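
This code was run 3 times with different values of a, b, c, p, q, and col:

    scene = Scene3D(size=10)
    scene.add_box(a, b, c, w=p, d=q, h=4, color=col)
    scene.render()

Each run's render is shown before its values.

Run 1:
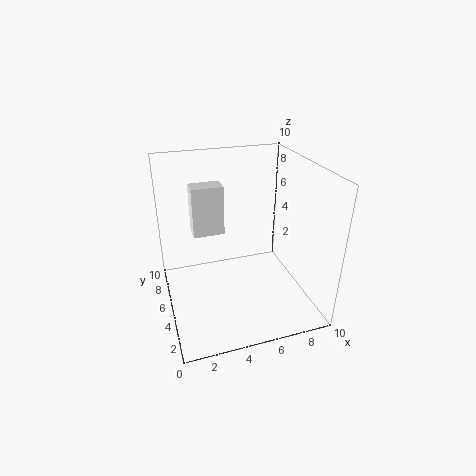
a = 2.5; b = 8.5; c = 3.5; p = 2.5; q = 1.5; col = 'white'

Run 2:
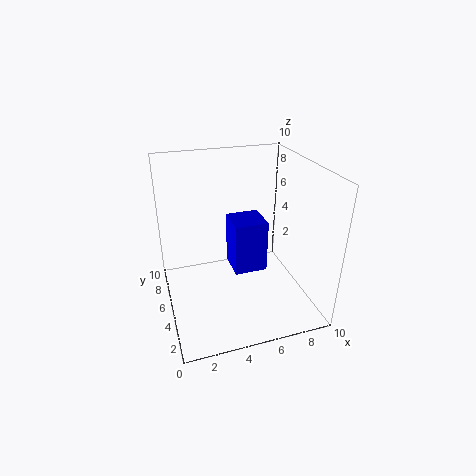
a = 5; b = 5.5; c = 1.5; p = 2.5; q = 2.5; col = 'blue'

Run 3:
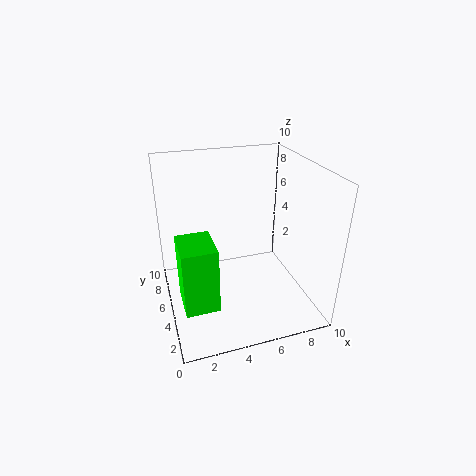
a = 0.5; b = 0.5; c = 3; p = 2; q = 2.5; col = 'lime'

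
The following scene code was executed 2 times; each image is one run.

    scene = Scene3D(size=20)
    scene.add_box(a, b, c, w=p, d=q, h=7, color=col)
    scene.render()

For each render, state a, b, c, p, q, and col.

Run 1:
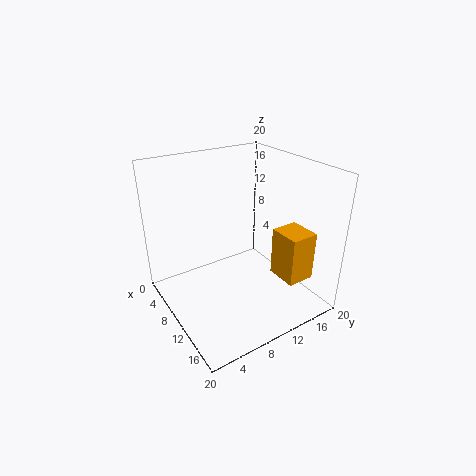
a = 12; b = 14.5; c = 4; p = 4.5; q = 4; col = 'orange'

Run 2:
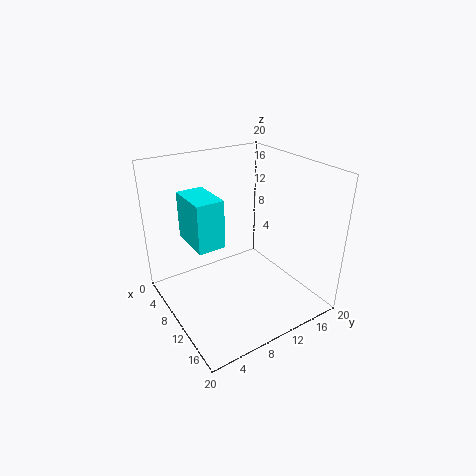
a = 2.5; b = 4.5; c = 8.5; p = 6.5; q = 4; col = 'cyan'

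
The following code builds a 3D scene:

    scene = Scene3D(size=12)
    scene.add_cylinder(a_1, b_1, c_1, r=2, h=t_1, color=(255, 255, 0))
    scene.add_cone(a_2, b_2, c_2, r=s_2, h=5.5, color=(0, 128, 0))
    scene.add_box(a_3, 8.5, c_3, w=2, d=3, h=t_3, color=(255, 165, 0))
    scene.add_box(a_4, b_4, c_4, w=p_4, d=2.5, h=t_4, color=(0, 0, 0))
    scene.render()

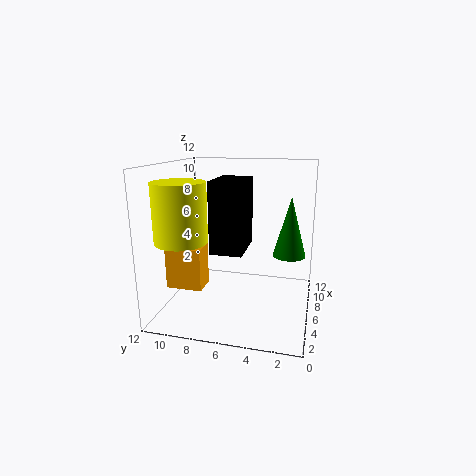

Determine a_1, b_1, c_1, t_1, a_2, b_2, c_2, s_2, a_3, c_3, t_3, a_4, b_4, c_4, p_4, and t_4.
a_1 = 2.5
b_1 = 9.5
c_1 = 6.5
t_1 = 4.5
a_2 = 9.5
b_2 = 2
c_2 = 3.5
s_2 = 1.5
a_3 = 3.5
c_3 = 2
t_3 = 3.5
a_4 = 3
b_4 = 5
c_4 = 5.5
p_4 = 4
t_4 = 5.5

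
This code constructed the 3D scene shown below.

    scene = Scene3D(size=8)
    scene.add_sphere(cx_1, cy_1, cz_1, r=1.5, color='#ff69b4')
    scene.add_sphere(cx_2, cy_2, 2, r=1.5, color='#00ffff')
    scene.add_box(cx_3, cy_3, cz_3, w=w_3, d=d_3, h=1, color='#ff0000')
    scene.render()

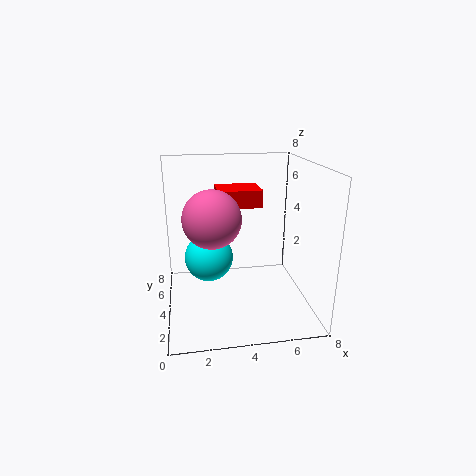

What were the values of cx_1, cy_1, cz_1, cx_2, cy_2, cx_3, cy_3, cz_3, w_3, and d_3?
cx_1 = 2.5, cy_1 = 3, cz_1 = 5.5, cx_2 = 2.5, cy_2 = 6, cx_3 = 3, cy_3 = 4.5, cz_3 = 5.5, w_3 = 2.5, d_3 = 2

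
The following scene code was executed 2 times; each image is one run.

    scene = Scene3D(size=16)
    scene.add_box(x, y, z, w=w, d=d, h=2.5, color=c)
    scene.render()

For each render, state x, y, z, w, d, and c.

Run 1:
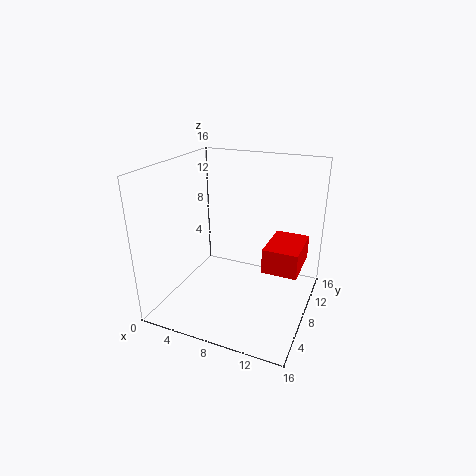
x = 12
y = 4.5
z = 6.5
w = 3.5
d = 5
c = 'red'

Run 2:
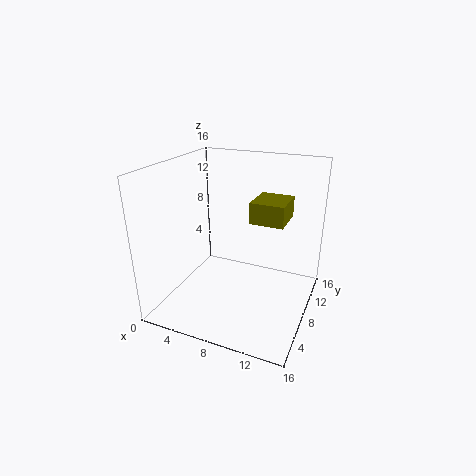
x = 8.5
y = 10
z = 9
w = 4
d = 4.5
c = 'olive'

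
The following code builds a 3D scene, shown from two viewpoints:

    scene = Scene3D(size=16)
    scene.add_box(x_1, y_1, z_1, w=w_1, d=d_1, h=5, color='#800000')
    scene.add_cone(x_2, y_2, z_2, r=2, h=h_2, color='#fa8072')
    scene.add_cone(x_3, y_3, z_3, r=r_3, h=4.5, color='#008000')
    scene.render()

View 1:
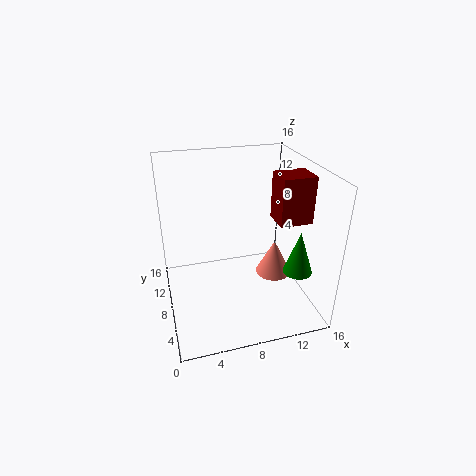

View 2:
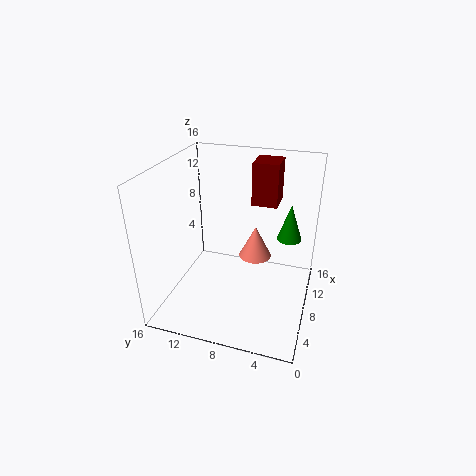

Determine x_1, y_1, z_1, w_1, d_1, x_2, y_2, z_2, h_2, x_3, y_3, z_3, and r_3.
x_1 = 11.5
y_1 = 4.5
z_1 = 10.5
w_1 = 3.5
d_1 = 3
x_2 = 12
y_2 = 7
z_2 = 3.5
h_2 = 4
x_3 = 13
y_3 = 3
z_3 = 6
r_3 = 1.5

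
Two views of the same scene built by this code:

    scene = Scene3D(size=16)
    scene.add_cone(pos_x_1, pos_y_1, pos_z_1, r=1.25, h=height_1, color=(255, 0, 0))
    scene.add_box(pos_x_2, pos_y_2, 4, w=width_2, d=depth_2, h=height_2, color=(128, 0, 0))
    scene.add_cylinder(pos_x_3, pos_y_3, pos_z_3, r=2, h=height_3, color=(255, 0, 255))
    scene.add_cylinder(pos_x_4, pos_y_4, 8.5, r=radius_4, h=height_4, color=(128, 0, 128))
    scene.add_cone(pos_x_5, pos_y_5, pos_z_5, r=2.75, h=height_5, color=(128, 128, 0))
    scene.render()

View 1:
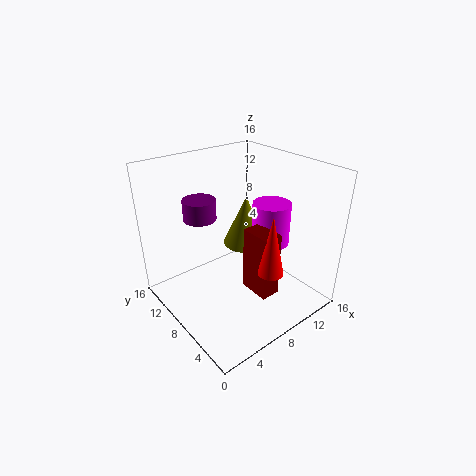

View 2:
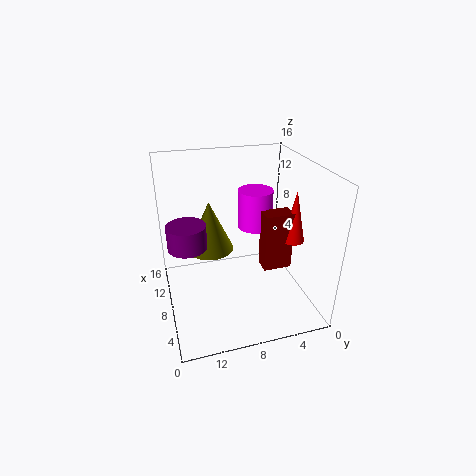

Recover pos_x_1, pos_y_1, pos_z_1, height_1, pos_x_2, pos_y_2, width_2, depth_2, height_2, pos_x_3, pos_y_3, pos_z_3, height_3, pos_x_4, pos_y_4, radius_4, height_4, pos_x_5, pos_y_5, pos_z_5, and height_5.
pos_x_1 = 7, pos_y_1 = 1.75, pos_z_1 = 7.25, height_1 = 6, pos_x_2 = 6.5, pos_y_2 = 2, width_2 = 2, depth_2 = 3.25, height_2 = 6.75, pos_x_3 = 10.25, pos_y_3 = 5.25, pos_z_3 = 8, height_3 = 4.5, pos_x_4 = 6.75, pos_y_4 = 13.75, radius_4 = 2, height_4 = 2.5, pos_x_5 = 11.25, pos_y_5 = 10.5, pos_z_5 = 5.25, height_5 = 6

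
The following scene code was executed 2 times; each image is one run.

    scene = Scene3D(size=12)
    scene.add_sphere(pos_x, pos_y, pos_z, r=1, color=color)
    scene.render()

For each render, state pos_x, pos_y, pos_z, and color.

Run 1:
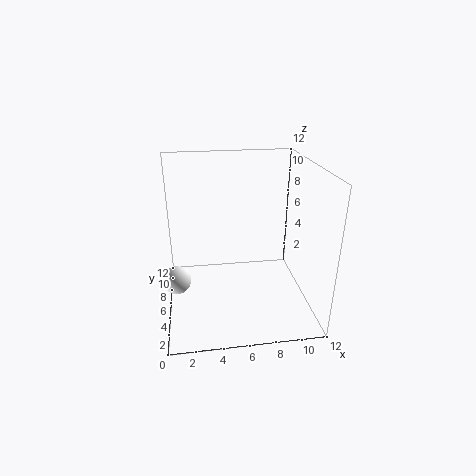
pos_x = 1, pos_y = 2, pos_z = 5, color = 'white'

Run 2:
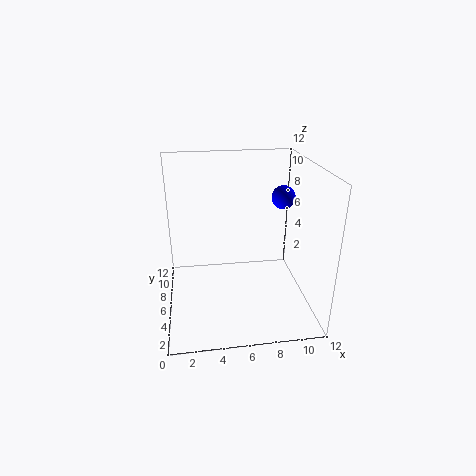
pos_x = 10, pos_y = 7, pos_z = 9, color = 'blue'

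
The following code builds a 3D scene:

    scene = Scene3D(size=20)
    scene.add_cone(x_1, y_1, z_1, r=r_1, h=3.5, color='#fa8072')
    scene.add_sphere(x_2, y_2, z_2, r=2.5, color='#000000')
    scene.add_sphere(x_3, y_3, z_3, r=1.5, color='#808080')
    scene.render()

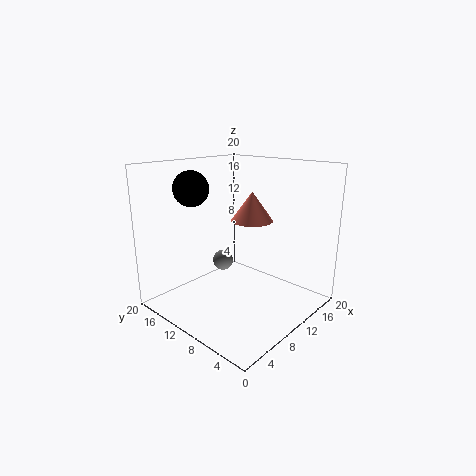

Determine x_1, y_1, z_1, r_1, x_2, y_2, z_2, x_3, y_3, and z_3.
x_1 = 7.5
y_1 = 5.5
z_1 = 14
r_1 = 2.5
x_2 = 7
y_2 = 16
z_2 = 16.5
x_3 = 10.5
y_3 = 13.5
z_3 = 5.5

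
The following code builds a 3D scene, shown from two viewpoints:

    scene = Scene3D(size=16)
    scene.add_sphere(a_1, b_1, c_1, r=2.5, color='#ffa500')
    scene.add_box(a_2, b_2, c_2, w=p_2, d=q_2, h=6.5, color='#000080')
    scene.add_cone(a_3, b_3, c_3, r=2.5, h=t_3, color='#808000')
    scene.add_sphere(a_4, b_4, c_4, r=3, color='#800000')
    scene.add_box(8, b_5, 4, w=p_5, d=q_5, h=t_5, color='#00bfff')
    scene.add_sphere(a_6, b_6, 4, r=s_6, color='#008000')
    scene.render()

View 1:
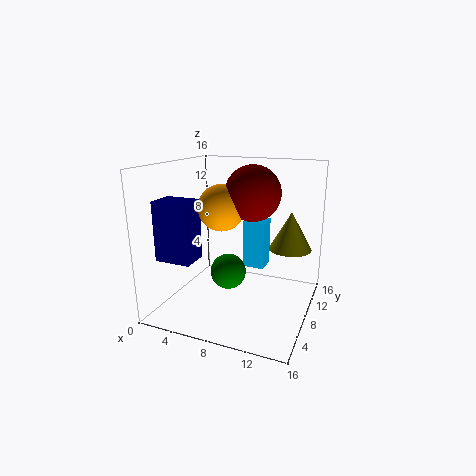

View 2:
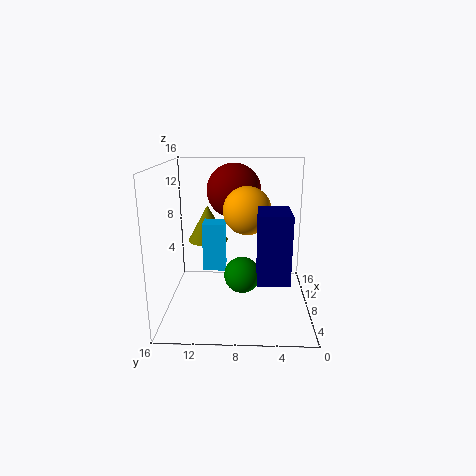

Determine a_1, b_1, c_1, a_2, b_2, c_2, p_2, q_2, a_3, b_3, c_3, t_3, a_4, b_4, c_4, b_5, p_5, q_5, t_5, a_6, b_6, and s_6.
a_1 = 6.5, b_1 = 7, c_1 = 11.5, a_2 = 0.5, b_2 = 3, c_2 = 6, p_2 = 4, q_2 = 3, a_3 = 13, b_3 = 12, c_3 = 6, t_3 = 4.5, a_4 = 9.5, b_4 = 8.5, c_4 = 13, b_5 = 9.5, p_5 = 2.5, q_5 = 2.5, t_5 = 5.5, a_6 = 7, b_6 = 7.5, s_6 = 2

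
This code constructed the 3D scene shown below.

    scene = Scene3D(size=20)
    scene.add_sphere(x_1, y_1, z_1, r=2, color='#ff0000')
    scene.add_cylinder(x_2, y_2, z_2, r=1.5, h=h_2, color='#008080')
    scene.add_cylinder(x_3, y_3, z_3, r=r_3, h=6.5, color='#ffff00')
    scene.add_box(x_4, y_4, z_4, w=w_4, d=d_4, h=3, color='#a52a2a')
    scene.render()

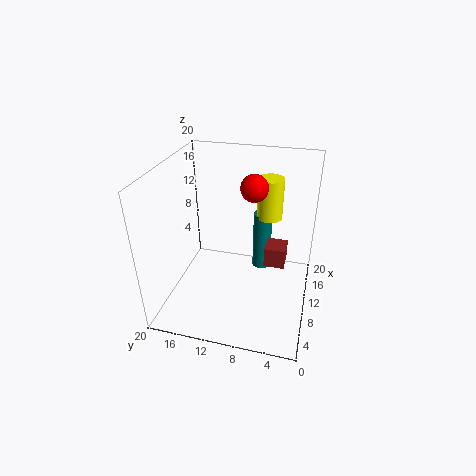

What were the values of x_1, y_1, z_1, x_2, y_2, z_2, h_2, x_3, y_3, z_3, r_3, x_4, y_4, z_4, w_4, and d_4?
x_1 = 14.25, y_1 = 8.75, z_1 = 15.75, x_2 = 18, y_2 = 8, z_2 = 0.25, h_2 = 9.75, x_3 = 18, y_3 = 7, z_3 = 9.5, r_3 = 2, x_4 = 11.5, y_4 = 3.5, z_4 = 4.75, w_4 = 3.25, d_4 = 3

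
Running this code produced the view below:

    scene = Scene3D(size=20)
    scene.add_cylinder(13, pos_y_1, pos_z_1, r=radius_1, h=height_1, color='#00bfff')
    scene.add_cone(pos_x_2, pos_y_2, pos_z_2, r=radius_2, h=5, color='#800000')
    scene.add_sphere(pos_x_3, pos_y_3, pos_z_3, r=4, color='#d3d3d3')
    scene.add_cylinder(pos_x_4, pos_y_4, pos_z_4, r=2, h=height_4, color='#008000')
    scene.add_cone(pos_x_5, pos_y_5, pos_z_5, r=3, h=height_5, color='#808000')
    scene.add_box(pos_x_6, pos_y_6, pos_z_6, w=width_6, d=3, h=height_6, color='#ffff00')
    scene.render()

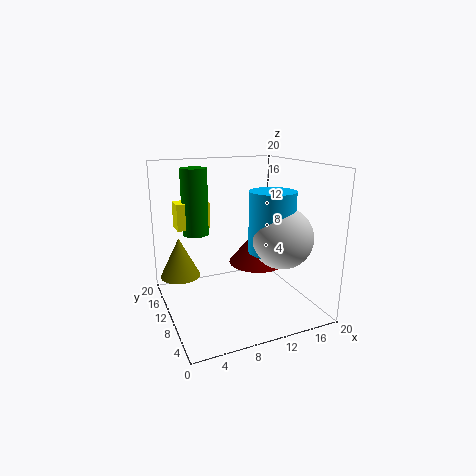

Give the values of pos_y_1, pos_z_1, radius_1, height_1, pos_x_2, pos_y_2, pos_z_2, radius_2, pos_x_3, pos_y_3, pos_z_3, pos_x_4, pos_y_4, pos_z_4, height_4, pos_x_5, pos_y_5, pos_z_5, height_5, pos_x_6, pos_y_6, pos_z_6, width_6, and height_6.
pos_y_1 = 6
pos_z_1 = 9
radius_1 = 3
height_1 = 8
pos_x_2 = 13
pos_y_2 = 10
pos_z_2 = 6
radius_2 = 4
pos_x_3 = 14
pos_y_3 = 5
pos_z_3 = 11
pos_x_4 = 6
pos_y_4 = 17
pos_z_4 = 9
height_4 = 10
pos_x_5 = 3
pos_y_5 = 16
pos_z_5 = 3
height_5 = 6
pos_x_6 = 3
pos_y_6 = 16
pos_z_6 = 10
width_6 = 5
height_6 = 4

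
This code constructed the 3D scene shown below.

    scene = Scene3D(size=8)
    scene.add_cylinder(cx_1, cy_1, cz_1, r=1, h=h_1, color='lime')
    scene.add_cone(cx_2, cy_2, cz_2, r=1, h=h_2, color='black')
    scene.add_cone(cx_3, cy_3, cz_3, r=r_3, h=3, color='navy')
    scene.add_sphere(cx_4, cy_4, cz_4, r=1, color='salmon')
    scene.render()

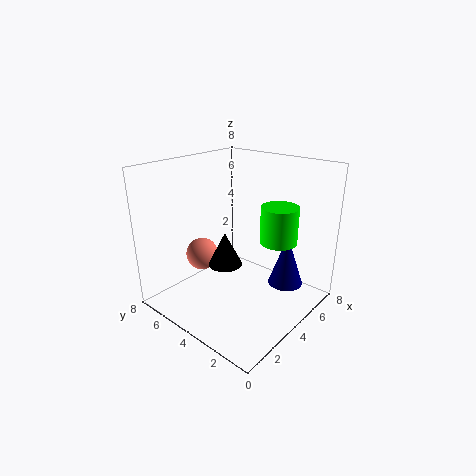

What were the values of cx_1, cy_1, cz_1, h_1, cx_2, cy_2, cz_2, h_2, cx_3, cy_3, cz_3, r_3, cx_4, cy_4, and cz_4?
cx_1 = 5; cy_1 = 2; cz_1 = 4; h_1 = 2; cx_2 = 4; cy_2 = 5; cz_2 = 2; h_2 = 2; cx_3 = 6; cy_3 = 2; cz_3 = 1; r_3 = 1; cx_4 = 4; cy_4 = 7; cz_4 = 2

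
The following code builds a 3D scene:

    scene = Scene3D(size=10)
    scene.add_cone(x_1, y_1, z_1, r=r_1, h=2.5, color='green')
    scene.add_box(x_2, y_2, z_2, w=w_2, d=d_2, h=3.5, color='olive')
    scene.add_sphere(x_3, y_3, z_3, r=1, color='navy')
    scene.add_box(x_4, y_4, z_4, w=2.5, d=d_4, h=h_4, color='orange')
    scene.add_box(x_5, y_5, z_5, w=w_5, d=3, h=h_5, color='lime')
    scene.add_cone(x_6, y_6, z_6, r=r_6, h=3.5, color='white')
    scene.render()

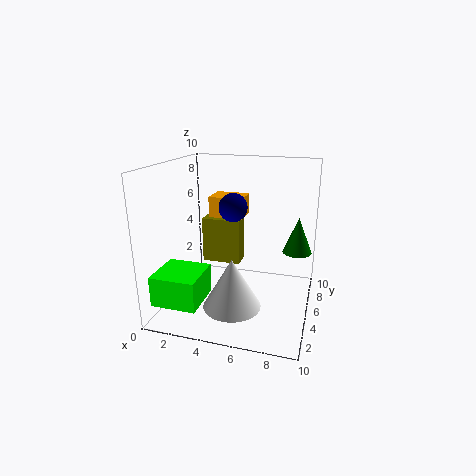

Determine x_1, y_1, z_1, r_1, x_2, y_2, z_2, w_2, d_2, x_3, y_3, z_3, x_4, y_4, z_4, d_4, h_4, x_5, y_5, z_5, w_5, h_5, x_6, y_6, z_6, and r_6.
x_1 = 9; y_1 = 6; z_1 = 4; r_1 = 1; x_2 = 1.5; y_2 = 7; z_2 = 2; w_2 = 3; d_2 = 1.5; x_3 = 4.5; y_3 = 5.5; z_3 = 7; x_4 = 2.5; y_4 = 6; z_4 = 6; d_4 = 2; h_4 = 1.5; x_5 = 0.5; y_5 = 0.5; z_5 = 1.5; w_5 = 3; h_5 = 2; x_6 = 5; y_6 = 3.5; z_6 = 0.5; r_6 = 2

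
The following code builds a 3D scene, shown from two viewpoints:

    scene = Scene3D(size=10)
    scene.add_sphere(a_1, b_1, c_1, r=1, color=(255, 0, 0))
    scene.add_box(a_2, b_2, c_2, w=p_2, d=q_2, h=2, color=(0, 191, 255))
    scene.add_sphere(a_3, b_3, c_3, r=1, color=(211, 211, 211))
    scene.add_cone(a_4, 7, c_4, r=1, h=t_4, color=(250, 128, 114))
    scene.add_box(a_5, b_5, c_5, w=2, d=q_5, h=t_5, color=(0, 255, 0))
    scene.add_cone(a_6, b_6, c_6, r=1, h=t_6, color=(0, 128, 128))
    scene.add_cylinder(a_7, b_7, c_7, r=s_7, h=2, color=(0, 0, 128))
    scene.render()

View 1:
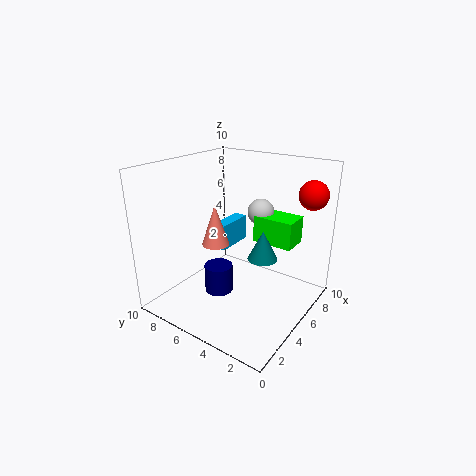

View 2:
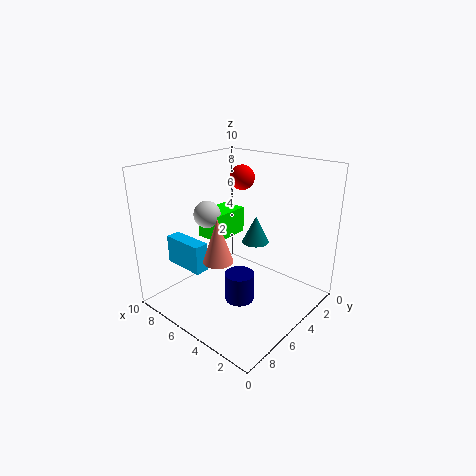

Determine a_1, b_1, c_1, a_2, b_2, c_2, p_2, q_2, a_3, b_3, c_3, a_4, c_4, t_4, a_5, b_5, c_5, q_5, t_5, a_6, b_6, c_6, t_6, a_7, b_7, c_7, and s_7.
a_1 = 8; b_1 = 1; c_1 = 8; a_2 = 6; b_2 = 7; c_2 = 3; p_2 = 3; q_2 = 1; a_3 = 8; b_3 = 5; c_3 = 6; a_4 = 5; c_4 = 4; t_4 = 3; a_5 = 7; b_5 = 2; c_5 = 4; q_5 = 3; t_5 = 2; a_6 = 5; b_6 = 3; c_6 = 4; t_6 = 2; a_7 = 4; b_7 = 6; c_7 = 1; s_7 = 1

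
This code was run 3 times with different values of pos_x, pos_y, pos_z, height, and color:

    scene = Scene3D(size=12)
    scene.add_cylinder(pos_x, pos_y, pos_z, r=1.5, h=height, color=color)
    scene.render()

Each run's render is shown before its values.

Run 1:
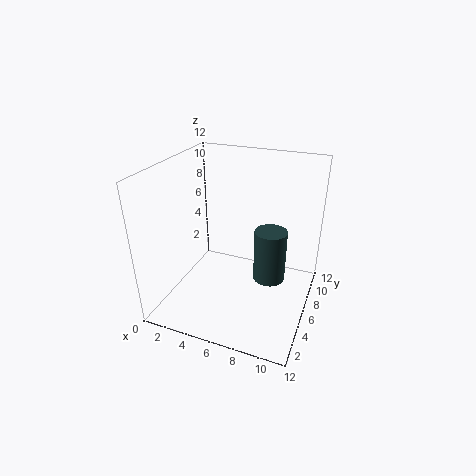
pos_x = 8, pos_y = 9, pos_z = 0.5, height = 5, color = 'darkslategray'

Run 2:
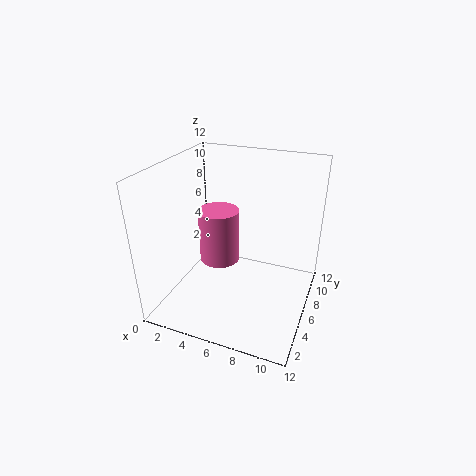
pos_x = 5.5, pos_y = 3.5, pos_z = 5.5, height = 4, color = 'hotpink'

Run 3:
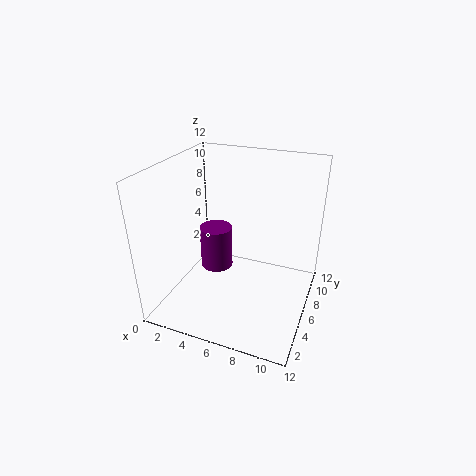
pos_x = 3, pos_y = 8, pos_z = 1.5, height = 4, color = 'purple'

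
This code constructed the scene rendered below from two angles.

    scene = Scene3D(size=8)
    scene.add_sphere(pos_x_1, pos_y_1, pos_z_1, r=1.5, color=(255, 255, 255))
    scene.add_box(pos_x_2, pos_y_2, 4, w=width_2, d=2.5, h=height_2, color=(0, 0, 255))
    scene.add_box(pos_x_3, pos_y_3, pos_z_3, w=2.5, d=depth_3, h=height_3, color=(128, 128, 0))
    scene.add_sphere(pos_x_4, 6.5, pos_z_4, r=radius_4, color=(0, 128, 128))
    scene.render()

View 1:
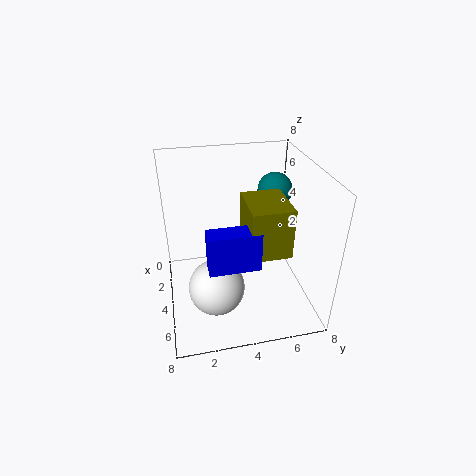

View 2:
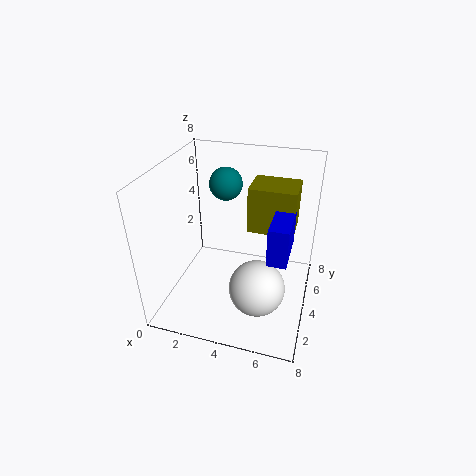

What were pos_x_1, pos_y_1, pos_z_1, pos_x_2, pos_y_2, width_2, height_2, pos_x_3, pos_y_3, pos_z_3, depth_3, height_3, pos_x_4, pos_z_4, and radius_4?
pos_x_1 = 5.5, pos_y_1 = 2.5, pos_z_1 = 2, pos_x_2 = 6, pos_y_2 = 2, width_2 = 1, height_2 = 2, pos_x_3 = 4.5, pos_y_3 = 4, pos_z_3 = 4.5, depth_3 = 2, height_3 = 2.5, pos_x_4 = 2.5, pos_z_4 = 6, radius_4 = 1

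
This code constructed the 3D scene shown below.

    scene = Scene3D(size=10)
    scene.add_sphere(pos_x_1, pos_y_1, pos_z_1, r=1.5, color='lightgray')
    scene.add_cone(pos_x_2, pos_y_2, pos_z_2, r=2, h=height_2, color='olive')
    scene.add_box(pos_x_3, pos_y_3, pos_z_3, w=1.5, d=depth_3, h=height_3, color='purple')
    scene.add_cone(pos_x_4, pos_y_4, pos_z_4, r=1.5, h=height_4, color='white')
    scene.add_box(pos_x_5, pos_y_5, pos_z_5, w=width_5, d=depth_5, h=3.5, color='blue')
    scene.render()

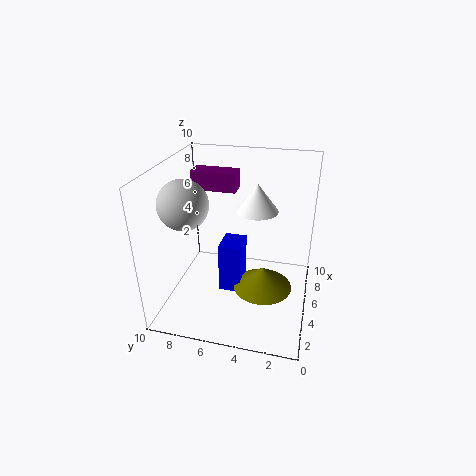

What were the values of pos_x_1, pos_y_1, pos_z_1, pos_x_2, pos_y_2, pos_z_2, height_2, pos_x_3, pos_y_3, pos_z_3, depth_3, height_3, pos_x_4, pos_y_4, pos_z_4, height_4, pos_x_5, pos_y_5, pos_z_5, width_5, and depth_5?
pos_x_1 = 2, pos_y_1 = 7.5, pos_z_1 = 8.5, pos_x_2 = 4, pos_y_2 = 3, pos_z_2 = 2, height_2 = 1.5, pos_x_3 = 8, pos_y_3 = 6, pos_z_3 = 7, depth_3 = 3.5, height_3 = 1.5, pos_x_4 = 6.5, pos_y_4 = 4, pos_z_4 = 6.5, height_4 = 2, pos_x_5 = 3.5, pos_y_5 = 4.5, pos_z_5 = 1.5, width_5 = 2, depth_5 = 1.5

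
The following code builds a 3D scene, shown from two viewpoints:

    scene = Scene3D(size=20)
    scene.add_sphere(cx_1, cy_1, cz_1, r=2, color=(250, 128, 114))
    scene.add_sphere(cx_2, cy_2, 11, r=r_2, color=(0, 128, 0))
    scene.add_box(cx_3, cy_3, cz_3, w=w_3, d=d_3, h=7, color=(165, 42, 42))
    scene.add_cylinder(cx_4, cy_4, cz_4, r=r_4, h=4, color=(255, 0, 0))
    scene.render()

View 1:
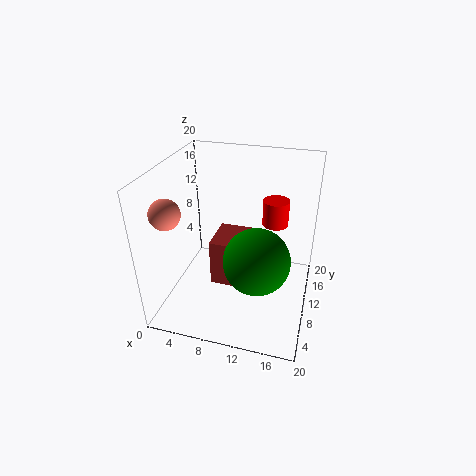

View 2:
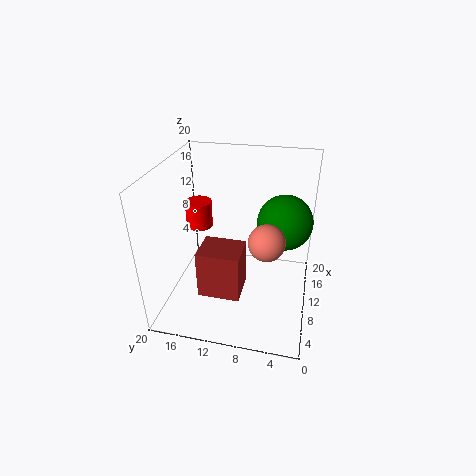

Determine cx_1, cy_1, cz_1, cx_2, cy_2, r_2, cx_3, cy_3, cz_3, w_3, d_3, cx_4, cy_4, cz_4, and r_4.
cx_1 = 2, cy_1 = 5, cz_1 = 15, cx_2 = 14, cy_2 = 4, r_2 = 4, cx_3 = 6, cy_3 = 9, cz_3 = 2, w_3 = 5, d_3 = 6, cx_4 = 14, cy_4 = 17, cz_4 = 9, r_4 = 2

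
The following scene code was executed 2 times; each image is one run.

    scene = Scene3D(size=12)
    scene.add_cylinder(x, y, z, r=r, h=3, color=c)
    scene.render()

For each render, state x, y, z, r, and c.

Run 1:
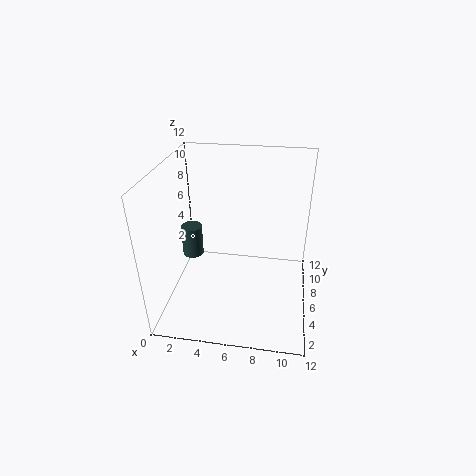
x = 1; y = 9; z = 2; r = 1; c = 'darkslategray'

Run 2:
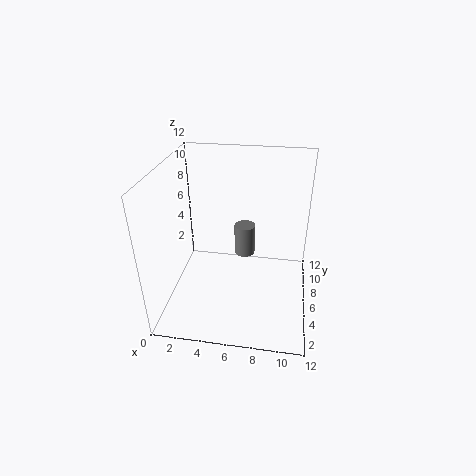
x = 6; y = 10; z = 2; r = 1; c = 'gray'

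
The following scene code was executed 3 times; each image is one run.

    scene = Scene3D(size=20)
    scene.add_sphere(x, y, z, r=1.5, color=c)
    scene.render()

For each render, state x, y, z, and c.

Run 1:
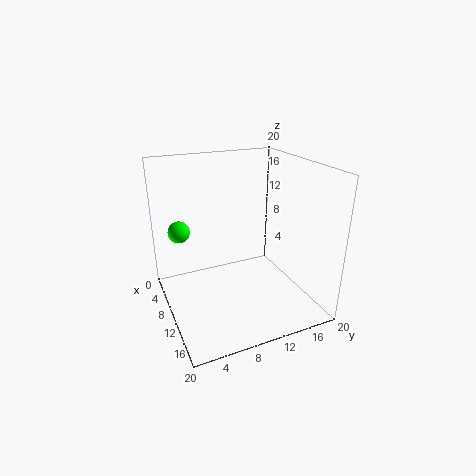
x = 7
y = 2.5
z = 11
c = 'lime'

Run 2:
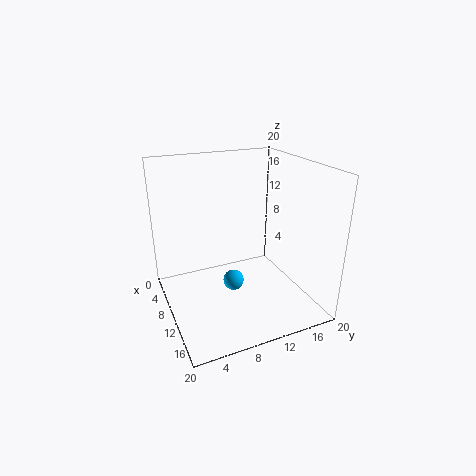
x = 9.5
y = 9.5
z = 3
c = 'deepskyblue'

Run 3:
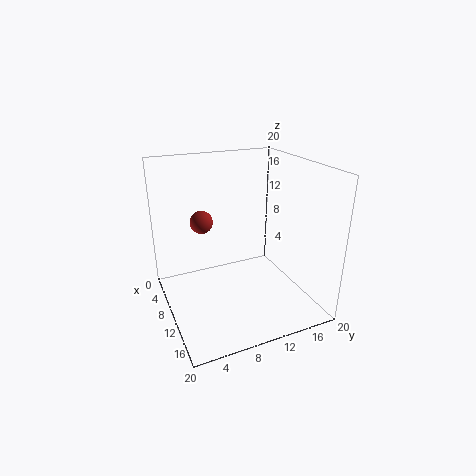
x = 9.5
y = 5
z = 13
c = 'brown'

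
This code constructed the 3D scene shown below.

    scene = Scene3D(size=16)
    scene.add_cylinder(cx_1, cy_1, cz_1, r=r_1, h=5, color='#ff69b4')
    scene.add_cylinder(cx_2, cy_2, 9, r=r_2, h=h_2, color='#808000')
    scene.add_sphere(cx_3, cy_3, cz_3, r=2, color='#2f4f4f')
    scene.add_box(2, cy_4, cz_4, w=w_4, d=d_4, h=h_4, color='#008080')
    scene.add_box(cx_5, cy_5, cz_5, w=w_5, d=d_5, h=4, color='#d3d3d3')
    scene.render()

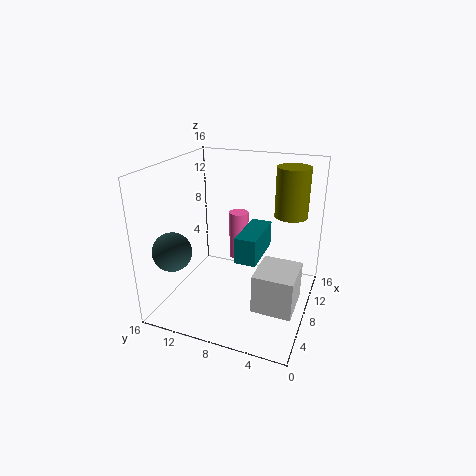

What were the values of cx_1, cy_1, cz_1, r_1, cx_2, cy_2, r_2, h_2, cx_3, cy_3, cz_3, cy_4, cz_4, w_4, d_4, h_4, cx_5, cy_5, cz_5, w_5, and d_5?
cx_1 = 7; cy_1 = 7.5; cz_1 = 6.5; r_1 = 1; cx_2 = 14; cy_2 = 3.5; r_2 = 2; h_2 = 6; cx_3 = 2.5; cy_3 = 13; cz_3 = 8; cy_4 = 4; cz_4 = 8.5; w_4 = 5; d_4 = 2; h_4 = 2.5; cx_5 = 2.5; cy_5 = 0.5; cz_5 = 3; w_5 = 4.5; d_5 = 4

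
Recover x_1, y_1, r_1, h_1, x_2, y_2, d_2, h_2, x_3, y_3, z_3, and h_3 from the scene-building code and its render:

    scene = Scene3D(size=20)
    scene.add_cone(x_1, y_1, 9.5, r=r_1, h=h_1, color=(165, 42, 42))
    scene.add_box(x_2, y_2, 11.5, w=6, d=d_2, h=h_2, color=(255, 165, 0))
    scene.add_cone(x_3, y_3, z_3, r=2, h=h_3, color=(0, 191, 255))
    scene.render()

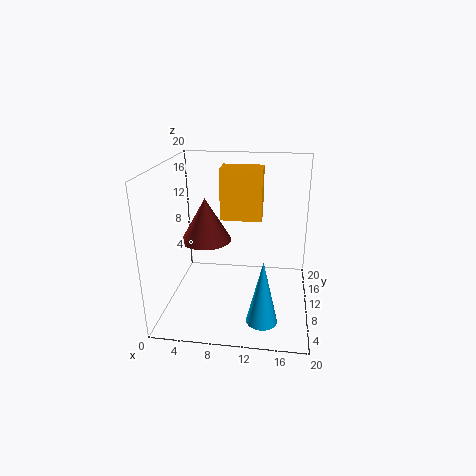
x_1 = 5.5
y_1 = 10
r_1 = 3.5
h_1 = 6
x_2 = 7
y_2 = 12.5
d_2 = 3.5
h_2 = 7.5
x_3 = 14
y_3 = 3.5
z_3 = 1.5
h_3 = 8.5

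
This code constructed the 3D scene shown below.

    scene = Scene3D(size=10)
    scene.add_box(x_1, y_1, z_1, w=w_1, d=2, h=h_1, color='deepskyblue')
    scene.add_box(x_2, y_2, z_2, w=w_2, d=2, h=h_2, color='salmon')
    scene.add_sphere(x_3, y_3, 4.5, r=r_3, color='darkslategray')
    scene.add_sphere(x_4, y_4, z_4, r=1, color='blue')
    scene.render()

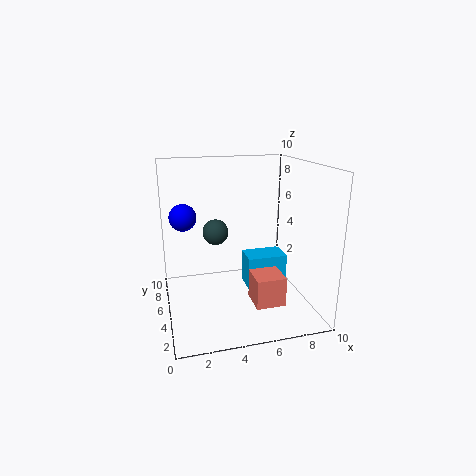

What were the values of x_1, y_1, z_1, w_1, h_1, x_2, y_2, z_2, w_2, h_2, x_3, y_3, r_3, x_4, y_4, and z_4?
x_1 = 6; y_1 = 5.5; z_1 = 0.5; w_1 = 3; h_1 = 2.5; x_2 = 5.5; y_2 = 2; z_2 = 1; w_2 = 2; h_2 = 2; x_3 = 4; y_3 = 8; r_3 = 1; x_4 = 1.5; y_4 = 7.5; z_4 = 6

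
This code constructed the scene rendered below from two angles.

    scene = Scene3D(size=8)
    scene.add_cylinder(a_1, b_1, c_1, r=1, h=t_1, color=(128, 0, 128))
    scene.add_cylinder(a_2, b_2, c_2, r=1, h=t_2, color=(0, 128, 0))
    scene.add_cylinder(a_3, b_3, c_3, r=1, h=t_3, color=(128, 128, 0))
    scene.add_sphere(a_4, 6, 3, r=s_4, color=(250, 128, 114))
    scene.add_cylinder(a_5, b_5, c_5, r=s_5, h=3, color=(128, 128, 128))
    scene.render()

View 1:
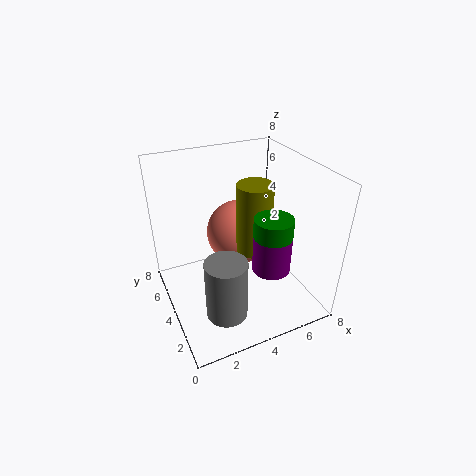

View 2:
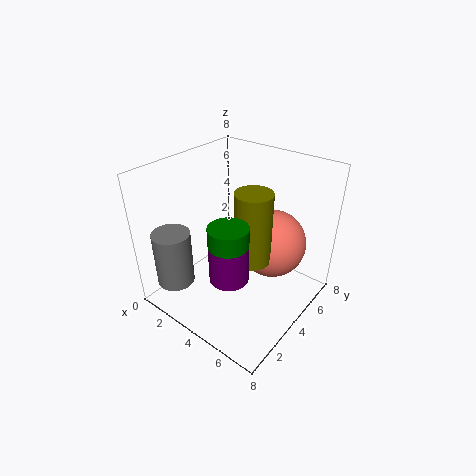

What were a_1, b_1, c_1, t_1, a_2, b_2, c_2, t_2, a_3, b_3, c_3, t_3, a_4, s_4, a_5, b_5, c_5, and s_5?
a_1 = 5, b_1 = 2, c_1 = 3, t_1 = 2, a_2 = 5, b_2 = 2, c_2 = 4, t_2 = 2, a_3 = 5, b_3 = 4, c_3 = 3, t_3 = 4, a_4 = 5, s_4 = 2, a_5 = 2, b_5 = 1, c_5 = 2, s_5 = 1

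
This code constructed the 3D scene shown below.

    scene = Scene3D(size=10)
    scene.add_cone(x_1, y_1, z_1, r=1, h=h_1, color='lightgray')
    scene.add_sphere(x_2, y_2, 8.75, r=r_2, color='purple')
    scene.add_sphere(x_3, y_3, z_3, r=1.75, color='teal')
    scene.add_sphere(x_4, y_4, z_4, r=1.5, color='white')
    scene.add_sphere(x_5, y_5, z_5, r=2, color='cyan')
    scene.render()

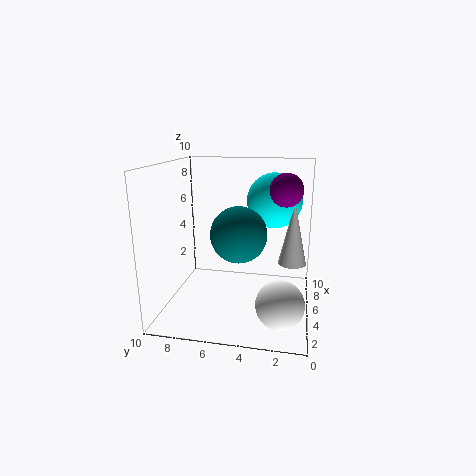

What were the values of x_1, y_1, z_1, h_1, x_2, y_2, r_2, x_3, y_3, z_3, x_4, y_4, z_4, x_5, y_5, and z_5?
x_1 = 6
y_1 = 1.25
z_1 = 3
h_1 = 4.5
x_2 = 3.25
y_2 = 1.75
r_2 = 1
x_3 = 2.75
y_3 = 4.5
z_3 = 6
x_4 = 1.75
y_4 = 1.75
z_4 = 2
x_5 = 7.25
y_5 = 2.75
z_5 = 7.25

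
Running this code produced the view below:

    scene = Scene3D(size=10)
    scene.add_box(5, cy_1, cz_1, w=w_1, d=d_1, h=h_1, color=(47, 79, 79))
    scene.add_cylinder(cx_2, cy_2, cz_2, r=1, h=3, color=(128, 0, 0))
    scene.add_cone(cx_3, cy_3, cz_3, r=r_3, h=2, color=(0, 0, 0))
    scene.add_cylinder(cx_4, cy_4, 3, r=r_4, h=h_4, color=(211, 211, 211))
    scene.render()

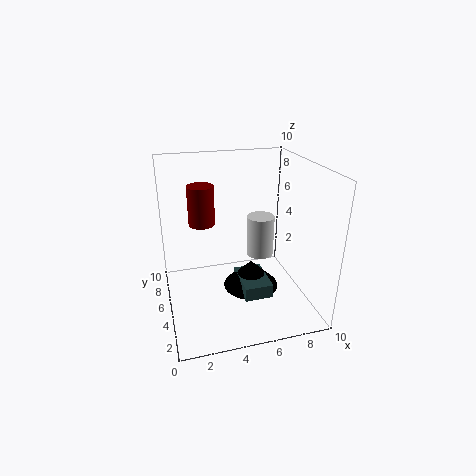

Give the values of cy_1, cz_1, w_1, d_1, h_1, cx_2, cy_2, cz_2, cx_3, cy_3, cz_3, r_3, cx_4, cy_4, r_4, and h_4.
cy_1 = 3
cz_1 = 1
w_1 = 2
d_1 = 3
h_1 = 1
cx_2 = 3
cy_2 = 8
cz_2 = 5
cx_3 = 6
cy_3 = 5
cz_3 = 1
r_3 = 2
cx_4 = 7
cy_4 = 6
r_4 = 1
h_4 = 3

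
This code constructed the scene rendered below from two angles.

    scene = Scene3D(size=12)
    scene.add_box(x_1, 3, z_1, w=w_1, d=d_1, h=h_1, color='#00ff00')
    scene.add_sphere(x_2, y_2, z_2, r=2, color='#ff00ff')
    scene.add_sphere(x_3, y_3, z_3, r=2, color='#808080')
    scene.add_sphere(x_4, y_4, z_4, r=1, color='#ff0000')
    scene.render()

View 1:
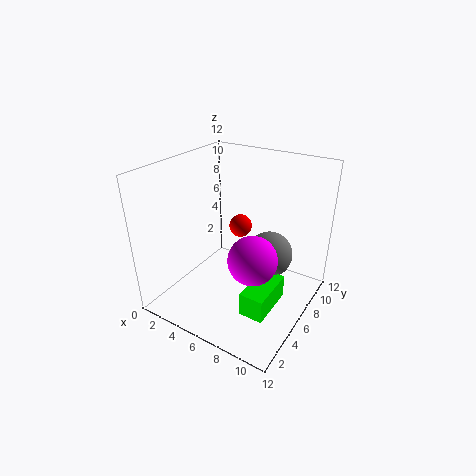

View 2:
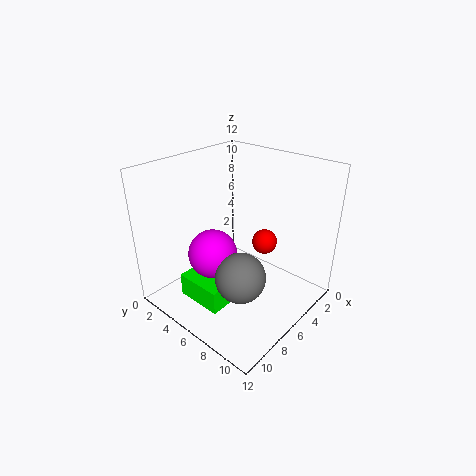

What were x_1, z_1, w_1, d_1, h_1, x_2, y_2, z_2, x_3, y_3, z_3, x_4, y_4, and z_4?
x_1 = 8
z_1 = 1
w_1 = 2
d_1 = 4
h_1 = 2
x_2 = 8
y_2 = 5
z_2 = 5
x_3 = 8
y_3 = 8
z_3 = 4
x_4 = 5
y_4 = 8
z_4 = 6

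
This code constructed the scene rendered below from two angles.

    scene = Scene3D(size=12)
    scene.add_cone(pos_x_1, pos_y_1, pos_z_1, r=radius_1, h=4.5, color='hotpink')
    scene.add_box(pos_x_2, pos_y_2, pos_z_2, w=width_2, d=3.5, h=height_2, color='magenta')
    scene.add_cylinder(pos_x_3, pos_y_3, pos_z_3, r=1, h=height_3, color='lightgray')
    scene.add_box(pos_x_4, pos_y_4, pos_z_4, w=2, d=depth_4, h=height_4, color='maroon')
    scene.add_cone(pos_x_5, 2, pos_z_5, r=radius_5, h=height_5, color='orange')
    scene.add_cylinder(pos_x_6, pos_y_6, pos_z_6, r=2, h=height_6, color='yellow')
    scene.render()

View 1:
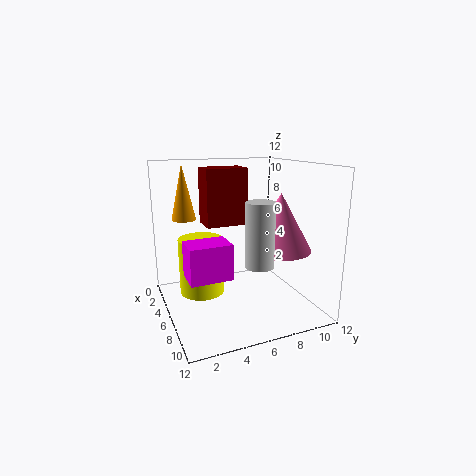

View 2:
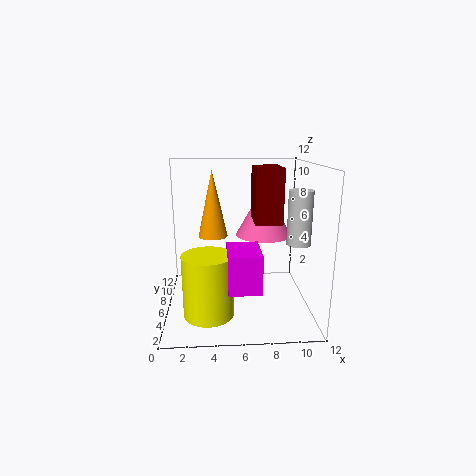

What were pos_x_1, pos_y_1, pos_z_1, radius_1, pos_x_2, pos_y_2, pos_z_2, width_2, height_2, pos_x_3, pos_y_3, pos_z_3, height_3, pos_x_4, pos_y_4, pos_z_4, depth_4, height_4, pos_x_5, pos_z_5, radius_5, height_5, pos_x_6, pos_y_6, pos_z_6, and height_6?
pos_x_1 = 8.5, pos_y_1 = 8.5, pos_z_1 = 5.5, radius_1 = 2.5, pos_x_2 = 5, pos_y_2 = 1.5, pos_z_2 = 3, width_2 = 2.5, height_2 = 3, pos_x_3 = 11, pos_y_3 = 5.5, pos_z_3 = 5.5, height_3 = 4.5, pos_x_4 = 7, pos_y_4 = 2.5, pos_z_4 = 8, depth_4 = 3, height_4 = 4, pos_x_5 = 4, pos_z_5 = 7.5, radius_5 = 1, height_5 = 4.5, pos_x_6 = 3.5, pos_y_6 = 3.5, pos_z_6 = 0.5, height_6 = 5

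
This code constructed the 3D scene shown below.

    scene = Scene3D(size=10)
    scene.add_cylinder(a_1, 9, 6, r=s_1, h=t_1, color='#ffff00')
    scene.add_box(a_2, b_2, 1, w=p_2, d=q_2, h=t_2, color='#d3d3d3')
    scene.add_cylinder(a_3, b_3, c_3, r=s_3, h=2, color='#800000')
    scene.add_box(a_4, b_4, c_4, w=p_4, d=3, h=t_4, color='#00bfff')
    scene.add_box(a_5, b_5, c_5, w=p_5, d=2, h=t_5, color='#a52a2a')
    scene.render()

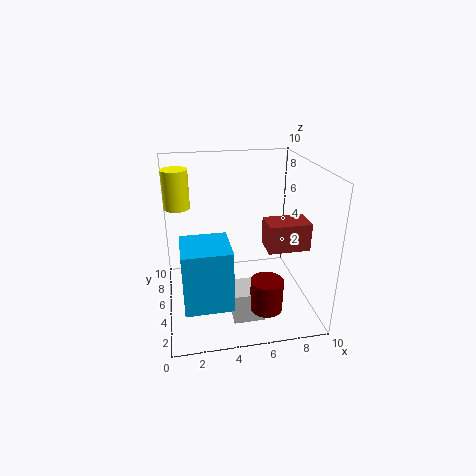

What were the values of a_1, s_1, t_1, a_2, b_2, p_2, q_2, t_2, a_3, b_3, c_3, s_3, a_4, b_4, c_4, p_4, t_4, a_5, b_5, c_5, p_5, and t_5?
a_1 = 1
s_1 = 1
t_1 = 3
a_2 = 4
b_2 = 1
p_2 = 2
q_2 = 2
t_2 = 2
a_3 = 6
b_3 = 1
c_3 = 2
s_3 = 1
a_4 = 1
b_4 = 1
c_4 = 2
p_4 = 3
t_4 = 4
a_5 = 7
b_5 = 4
c_5 = 4
p_5 = 3
t_5 = 2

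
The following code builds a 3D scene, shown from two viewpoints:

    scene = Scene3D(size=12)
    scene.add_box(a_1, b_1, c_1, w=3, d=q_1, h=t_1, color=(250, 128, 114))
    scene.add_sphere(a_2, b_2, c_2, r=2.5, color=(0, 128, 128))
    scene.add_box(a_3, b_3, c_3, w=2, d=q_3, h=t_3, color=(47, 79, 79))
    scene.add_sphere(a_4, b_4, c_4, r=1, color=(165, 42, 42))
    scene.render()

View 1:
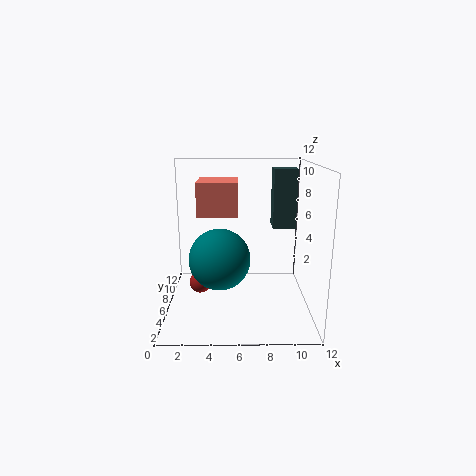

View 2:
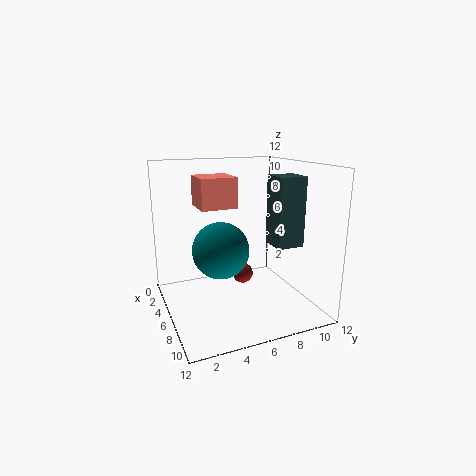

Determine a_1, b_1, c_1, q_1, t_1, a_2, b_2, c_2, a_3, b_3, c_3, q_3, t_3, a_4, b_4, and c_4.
a_1 = 3, b_1 = 3, c_1 = 8.5, q_1 = 3, t_1 = 2.5, a_2 = 4.5, b_2 = 5, c_2 = 4.5, a_3 = 9, b_3 = 7, c_3 = 6.5, q_3 = 2, t_3 = 5, a_4 = 2.5, b_4 = 8, c_4 = 1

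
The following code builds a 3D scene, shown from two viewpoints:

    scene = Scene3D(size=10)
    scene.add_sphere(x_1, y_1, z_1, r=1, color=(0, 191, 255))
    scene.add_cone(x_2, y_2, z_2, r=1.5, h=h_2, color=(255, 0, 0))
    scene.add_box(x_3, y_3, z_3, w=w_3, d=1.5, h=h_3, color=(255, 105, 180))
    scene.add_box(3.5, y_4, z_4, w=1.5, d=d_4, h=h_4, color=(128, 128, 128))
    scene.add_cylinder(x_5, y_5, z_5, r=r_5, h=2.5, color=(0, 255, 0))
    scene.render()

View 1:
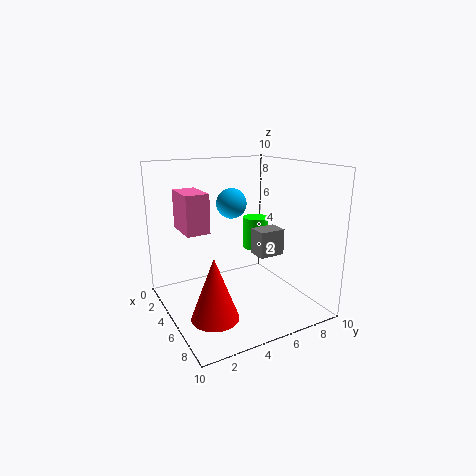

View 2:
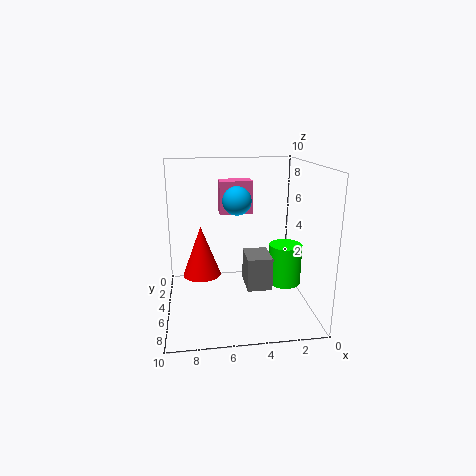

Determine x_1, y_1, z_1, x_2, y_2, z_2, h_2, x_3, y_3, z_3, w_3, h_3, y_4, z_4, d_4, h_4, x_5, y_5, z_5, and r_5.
x_1 = 5; y_1 = 4.5; z_1 = 7.5; x_2 = 7.5; y_2 = 2; z_2 = 1; h_2 = 4; x_3 = 3.5; y_3 = 1; z_3 = 6; w_3 = 2.5; h_3 = 2.5; y_4 = 7; z_4 = 3; d_4 = 2; h_4 = 2; x_5 = 2.5; y_5 = 8; z_5 = 3; r_5 = 1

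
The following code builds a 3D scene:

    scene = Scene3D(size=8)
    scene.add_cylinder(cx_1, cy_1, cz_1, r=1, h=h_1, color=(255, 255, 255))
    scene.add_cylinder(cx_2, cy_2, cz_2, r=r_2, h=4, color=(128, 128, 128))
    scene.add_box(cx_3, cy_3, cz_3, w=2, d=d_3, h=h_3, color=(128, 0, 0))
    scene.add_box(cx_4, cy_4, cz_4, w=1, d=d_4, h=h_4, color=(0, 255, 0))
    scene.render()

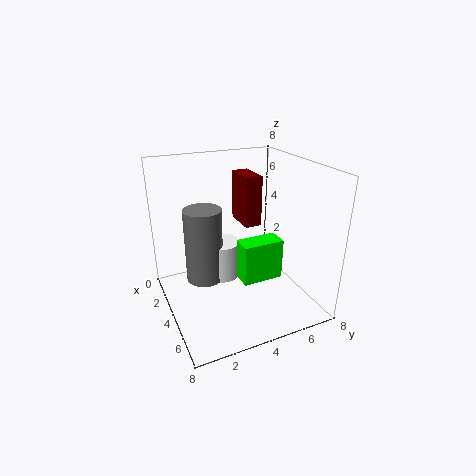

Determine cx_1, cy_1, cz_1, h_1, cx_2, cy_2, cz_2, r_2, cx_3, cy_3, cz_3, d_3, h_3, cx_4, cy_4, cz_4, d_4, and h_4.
cx_1 = 4, cy_1 = 3, cz_1 = 2, h_1 = 2, cx_2 = 4, cy_2 = 2, cz_2 = 2, r_2 = 1, cx_3 = 1, cy_3 = 5, cz_3 = 4, d_3 = 1, h_3 = 3, cx_4 = 6, cy_4 = 3, cz_4 = 3, d_4 = 2, h_4 = 2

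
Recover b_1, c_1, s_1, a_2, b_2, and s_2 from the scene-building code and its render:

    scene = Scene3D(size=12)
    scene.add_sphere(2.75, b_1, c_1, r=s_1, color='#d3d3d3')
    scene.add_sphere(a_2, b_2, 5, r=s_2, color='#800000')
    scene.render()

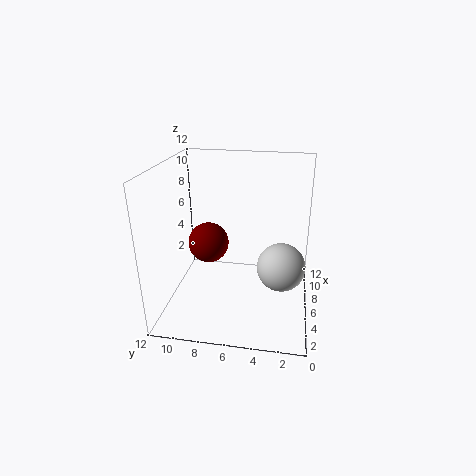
b_1 = 2.25; c_1 = 5.5; s_1 = 1.75; a_2 = 6.75; b_2 = 8.75; s_2 = 1.75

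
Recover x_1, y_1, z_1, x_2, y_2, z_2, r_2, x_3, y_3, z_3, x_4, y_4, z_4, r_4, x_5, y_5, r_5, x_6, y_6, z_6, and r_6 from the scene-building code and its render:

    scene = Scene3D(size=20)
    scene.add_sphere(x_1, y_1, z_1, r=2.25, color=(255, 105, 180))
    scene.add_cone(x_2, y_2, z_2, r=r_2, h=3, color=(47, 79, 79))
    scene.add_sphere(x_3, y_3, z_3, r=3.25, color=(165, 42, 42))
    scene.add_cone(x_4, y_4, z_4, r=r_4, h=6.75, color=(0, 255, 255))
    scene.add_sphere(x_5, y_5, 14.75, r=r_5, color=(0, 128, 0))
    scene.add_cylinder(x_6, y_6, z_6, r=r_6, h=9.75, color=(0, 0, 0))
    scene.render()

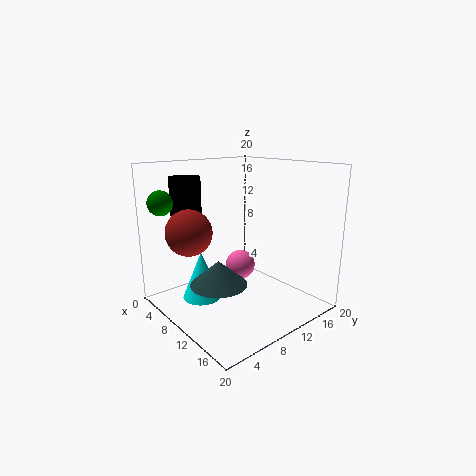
x_1 = 7
y_1 = 13
z_1 = 4.25
x_2 = 13.5
y_2 = 4
z_2 = 6.25
r_2 = 3.5
x_3 = 5.75
y_3 = 4.75
z_3 = 10.75
x_4 = 7
y_4 = 5.75
z_4 = 1.25
r_4 = 2.75
x_5 = 2.75
y_5 = 2.25
r_5 = 1.75
x_6 = 2.75
y_6 = 6.25
z_6 = 8.25
r_6 = 2.25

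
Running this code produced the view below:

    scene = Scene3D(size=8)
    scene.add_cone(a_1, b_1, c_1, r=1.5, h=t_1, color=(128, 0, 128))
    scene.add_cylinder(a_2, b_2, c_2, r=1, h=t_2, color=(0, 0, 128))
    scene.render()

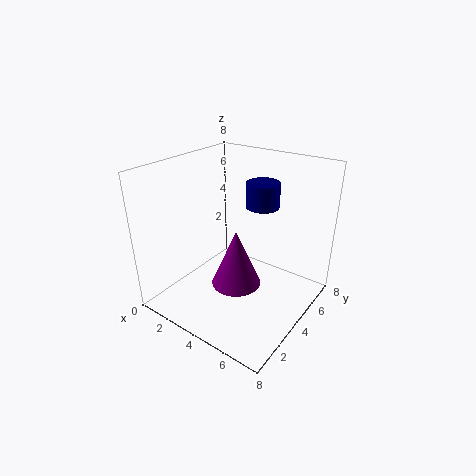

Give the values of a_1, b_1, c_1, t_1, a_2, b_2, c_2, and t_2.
a_1 = 3.5, b_1 = 4.5, c_1 = 0.5, t_1 = 3.5, a_2 = 4, b_2 = 6.5, c_2 = 5, t_2 = 1.5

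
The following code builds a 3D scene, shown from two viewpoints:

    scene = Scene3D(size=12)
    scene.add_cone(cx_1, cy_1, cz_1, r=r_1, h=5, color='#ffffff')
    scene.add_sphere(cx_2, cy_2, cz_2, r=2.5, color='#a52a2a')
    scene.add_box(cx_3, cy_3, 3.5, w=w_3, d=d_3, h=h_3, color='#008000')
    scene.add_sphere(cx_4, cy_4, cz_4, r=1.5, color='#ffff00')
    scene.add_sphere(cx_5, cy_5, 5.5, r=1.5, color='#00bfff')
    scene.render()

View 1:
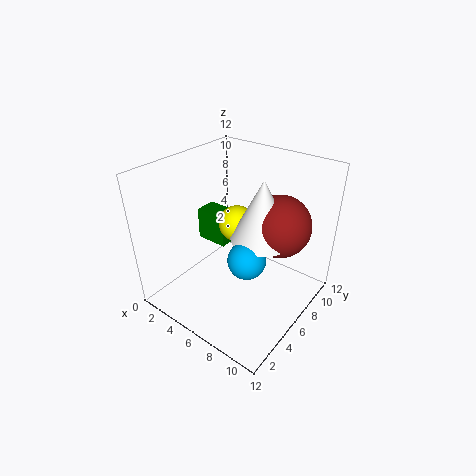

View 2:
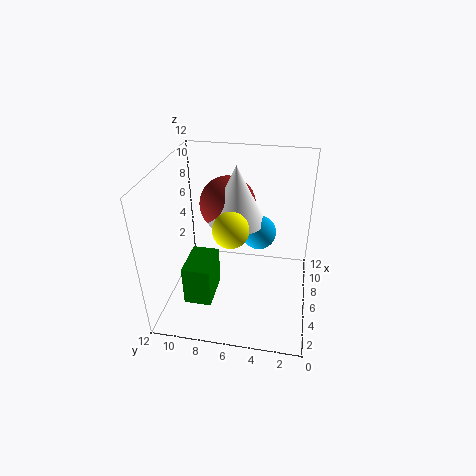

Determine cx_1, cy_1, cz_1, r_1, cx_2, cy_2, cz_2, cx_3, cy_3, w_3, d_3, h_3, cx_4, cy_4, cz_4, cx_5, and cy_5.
cx_1 = 8
cy_1 = 6.5
cz_1 = 6.5
r_1 = 2.5
cx_2 = 9
cy_2 = 7.5
cz_2 = 7.5
cx_3 = 0.5
cy_3 = 7
w_3 = 3
d_3 = 2
h_3 = 3
cx_4 = 5.5
cy_4 = 6.5
cz_4 = 7
cx_5 = 8
cy_5 = 4.5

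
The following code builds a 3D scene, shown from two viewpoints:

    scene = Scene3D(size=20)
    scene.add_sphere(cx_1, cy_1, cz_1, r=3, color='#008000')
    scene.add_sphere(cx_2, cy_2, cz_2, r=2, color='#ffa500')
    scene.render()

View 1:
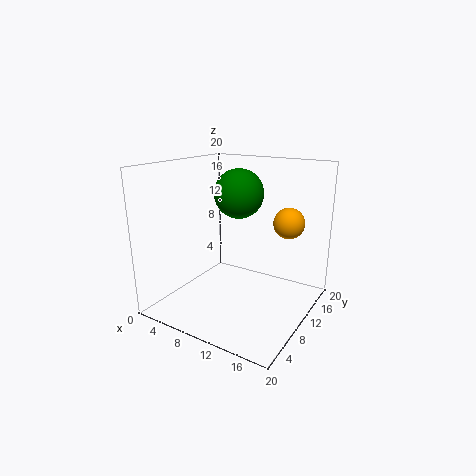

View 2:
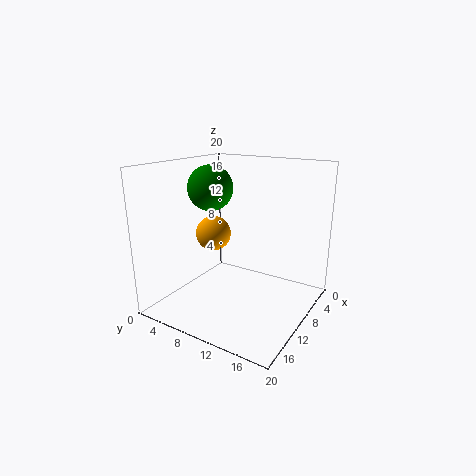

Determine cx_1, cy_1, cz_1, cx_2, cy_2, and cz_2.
cx_1 = 12, cy_1 = 7, cz_1 = 17, cx_2 = 17, cy_2 = 11, cz_2 = 13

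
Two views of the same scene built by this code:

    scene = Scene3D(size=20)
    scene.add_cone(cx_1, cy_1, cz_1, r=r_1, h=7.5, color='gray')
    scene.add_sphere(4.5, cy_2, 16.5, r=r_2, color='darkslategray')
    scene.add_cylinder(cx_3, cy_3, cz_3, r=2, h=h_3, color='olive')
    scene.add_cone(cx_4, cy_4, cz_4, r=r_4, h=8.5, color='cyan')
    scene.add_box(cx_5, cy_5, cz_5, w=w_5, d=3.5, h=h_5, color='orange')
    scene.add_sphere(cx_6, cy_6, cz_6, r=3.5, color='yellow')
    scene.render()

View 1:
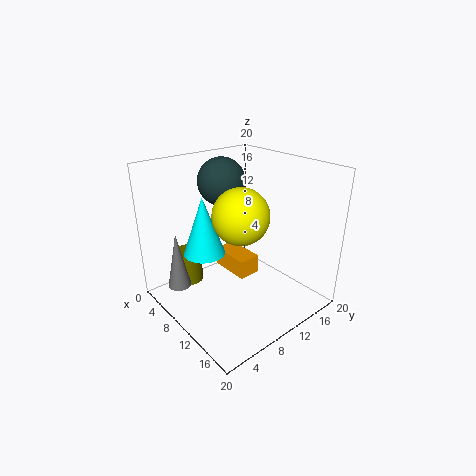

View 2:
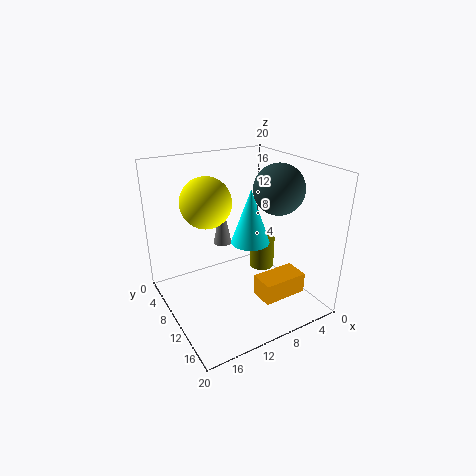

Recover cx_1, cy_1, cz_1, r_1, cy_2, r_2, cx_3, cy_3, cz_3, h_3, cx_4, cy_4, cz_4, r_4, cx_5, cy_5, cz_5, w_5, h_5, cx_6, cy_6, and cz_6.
cx_1 = 8; cy_1 = 1.5; cz_1 = 5; r_1 = 1.5; cy_2 = 11.5; r_2 = 3.5; cx_3 = 3; cy_3 = 6; cz_3 = 1.5; h_3 = 5; cx_4 = 6; cy_4 = 7; cz_4 = 7; r_4 = 3; cx_5 = 2; cy_5 = 12; cz_5 = 1.5; w_5 = 6.5; h_5 = 3; cx_6 = 13.5; cy_6 = 7.5; cz_6 = 15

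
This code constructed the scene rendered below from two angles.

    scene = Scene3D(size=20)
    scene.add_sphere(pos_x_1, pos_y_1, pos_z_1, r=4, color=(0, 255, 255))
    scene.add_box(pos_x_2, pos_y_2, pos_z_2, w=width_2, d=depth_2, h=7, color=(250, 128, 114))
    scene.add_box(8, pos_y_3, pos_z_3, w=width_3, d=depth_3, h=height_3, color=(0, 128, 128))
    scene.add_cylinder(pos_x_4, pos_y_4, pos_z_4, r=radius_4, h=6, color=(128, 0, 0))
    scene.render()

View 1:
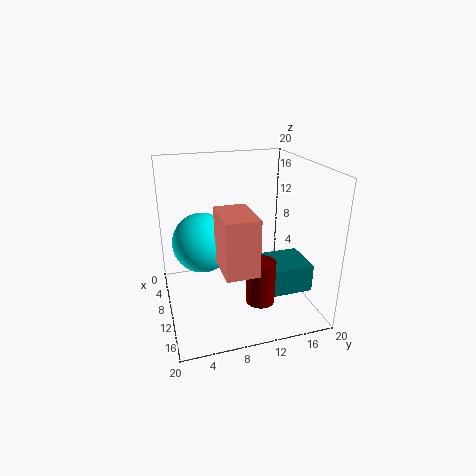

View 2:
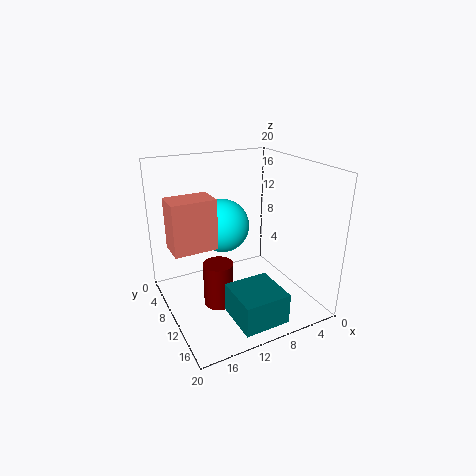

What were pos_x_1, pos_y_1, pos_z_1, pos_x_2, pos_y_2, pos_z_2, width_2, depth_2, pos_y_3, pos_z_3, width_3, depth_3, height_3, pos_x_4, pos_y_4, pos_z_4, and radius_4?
pos_x_1 = 10; pos_y_1 = 5; pos_z_1 = 10; pos_x_2 = 13; pos_y_2 = 6; pos_z_2 = 9; width_2 = 6; depth_2 = 4; pos_y_3 = 14; pos_z_3 = 2; width_3 = 6; depth_3 = 6; height_3 = 4; pos_x_4 = 14; pos_y_4 = 12; pos_z_4 = 2; radius_4 = 2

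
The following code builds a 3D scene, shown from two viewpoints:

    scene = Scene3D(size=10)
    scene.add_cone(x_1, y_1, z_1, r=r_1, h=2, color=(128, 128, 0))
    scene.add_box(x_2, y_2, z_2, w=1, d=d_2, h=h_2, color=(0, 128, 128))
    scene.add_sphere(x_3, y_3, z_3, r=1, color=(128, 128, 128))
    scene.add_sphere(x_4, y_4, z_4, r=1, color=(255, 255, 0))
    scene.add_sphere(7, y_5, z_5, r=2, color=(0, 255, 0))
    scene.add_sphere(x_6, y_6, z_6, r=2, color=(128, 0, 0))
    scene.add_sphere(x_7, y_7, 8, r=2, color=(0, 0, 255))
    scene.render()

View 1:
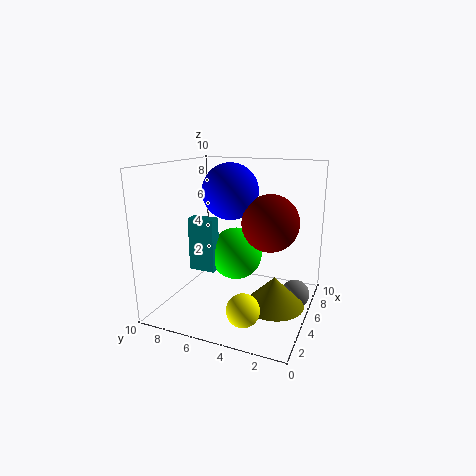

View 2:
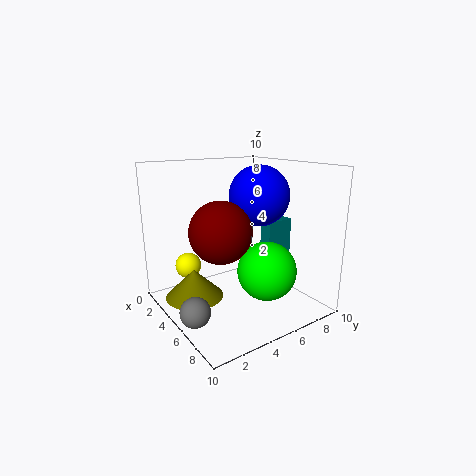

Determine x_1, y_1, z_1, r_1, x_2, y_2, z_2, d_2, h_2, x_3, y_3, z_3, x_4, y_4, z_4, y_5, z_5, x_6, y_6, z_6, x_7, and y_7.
x_1 = 4
y_1 = 2
z_1 = 1
r_1 = 2
x_2 = 5
y_2 = 7
z_2 = 2
d_2 = 2
h_2 = 4
x_3 = 6
y_3 = 1
z_3 = 1
x_4 = 1
y_4 = 3
z_4 = 2
y_5 = 6
z_5 = 3
x_6 = 6
y_6 = 3
z_6 = 6
x_7 = 6
y_7 = 6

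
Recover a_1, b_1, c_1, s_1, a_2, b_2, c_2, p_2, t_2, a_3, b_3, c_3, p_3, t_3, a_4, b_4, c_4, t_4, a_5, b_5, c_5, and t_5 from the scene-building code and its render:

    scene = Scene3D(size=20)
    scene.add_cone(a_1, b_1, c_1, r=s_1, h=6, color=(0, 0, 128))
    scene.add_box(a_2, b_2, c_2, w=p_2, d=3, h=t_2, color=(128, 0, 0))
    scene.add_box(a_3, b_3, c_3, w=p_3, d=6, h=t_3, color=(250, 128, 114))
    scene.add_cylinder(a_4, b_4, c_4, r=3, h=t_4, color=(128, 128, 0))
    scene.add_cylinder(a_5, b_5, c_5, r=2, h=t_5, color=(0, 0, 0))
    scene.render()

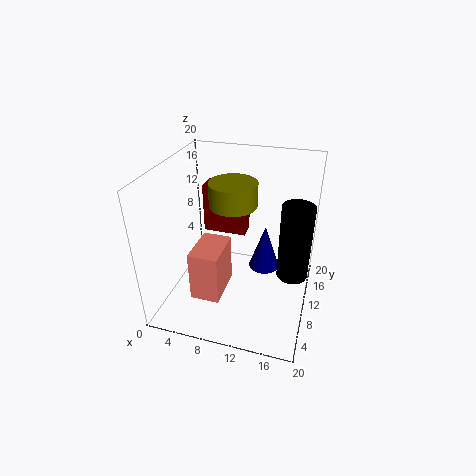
a_1 = 14; b_1 = 9; c_1 = 7; s_1 = 2; a_2 = 2; b_2 = 17; c_2 = 6; p_2 = 7; t_2 = 8; a_3 = 5; b_3 = 4; c_3 = 3; p_3 = 4; t_3 = 7; a_4 = 10; b_4 = 8; c_4 = 16; t_4 = 3; a_5 = 18; b_5 = 8; c_5 = 7; t_5 = 10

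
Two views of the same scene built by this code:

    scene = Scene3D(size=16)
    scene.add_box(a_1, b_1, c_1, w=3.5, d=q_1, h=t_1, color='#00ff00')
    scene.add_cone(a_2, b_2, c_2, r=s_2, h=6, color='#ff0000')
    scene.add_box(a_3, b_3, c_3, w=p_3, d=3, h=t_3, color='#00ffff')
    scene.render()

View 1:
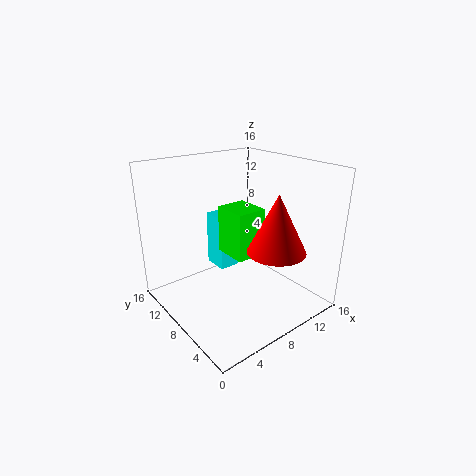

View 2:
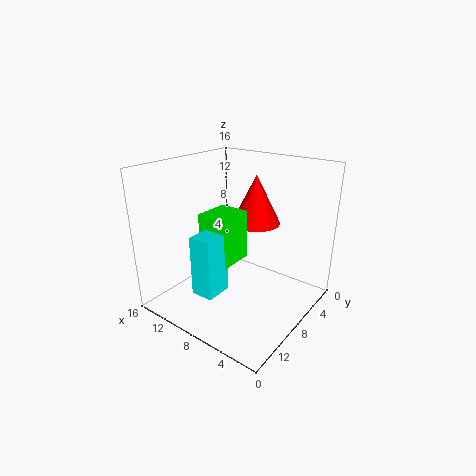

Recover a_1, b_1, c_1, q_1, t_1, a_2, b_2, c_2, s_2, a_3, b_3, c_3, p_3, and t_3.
a_1 = 7.5, b_1 = 7, c_1 = 5.5, q_1 = 4, t_1 = 5.5, a_2 = 9, b_2 = 3, c_2 = 8, s_2 = 3, a_3 = 7.5, b_3 = 10.5, c_3 = 3, p_3 = 2.5, t_3 = 6.5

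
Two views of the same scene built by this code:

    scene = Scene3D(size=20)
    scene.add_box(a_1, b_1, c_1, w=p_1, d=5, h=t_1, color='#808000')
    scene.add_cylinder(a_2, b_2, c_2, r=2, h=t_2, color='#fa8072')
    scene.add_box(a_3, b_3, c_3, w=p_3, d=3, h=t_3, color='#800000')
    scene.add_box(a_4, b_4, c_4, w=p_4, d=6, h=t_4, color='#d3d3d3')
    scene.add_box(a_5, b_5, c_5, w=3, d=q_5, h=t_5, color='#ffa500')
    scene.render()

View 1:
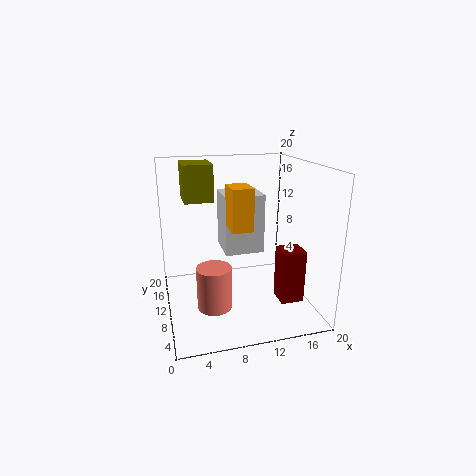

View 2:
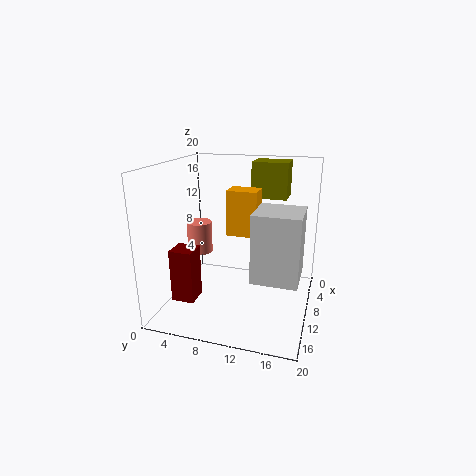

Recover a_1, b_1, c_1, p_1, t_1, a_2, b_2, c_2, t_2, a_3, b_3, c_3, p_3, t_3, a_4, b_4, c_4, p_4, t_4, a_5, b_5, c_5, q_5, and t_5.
a_1 = 3
b_1 = 11
c_1 = 15
p_1 = 4
t_1 = 5
a_2 = 5
b_2 = 2
c_2 = 5
t_2 = 5
a_3 = 14
b_3 = 3
c_3 = 3
p_3 = 3
t_3 = 7
a_4 = 9
b_4 = 13
c_4 = 6
p_4 = 6
t_4 = 9
a_5 = 9
b_5 = 9
c_5 = 11
q_5 = 4
t_5 = 6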